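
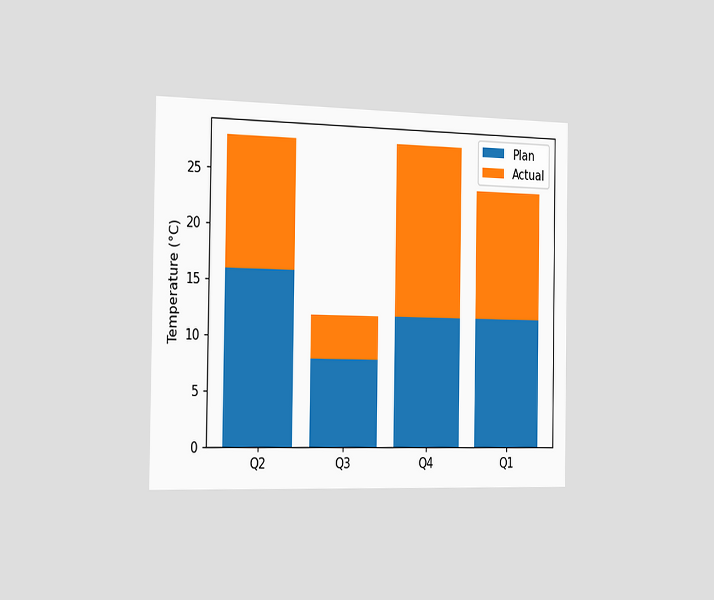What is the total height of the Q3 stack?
12°C

The chart is viewed slightly from the left. The Q3 stack's top reaches 12°C on the y-axis.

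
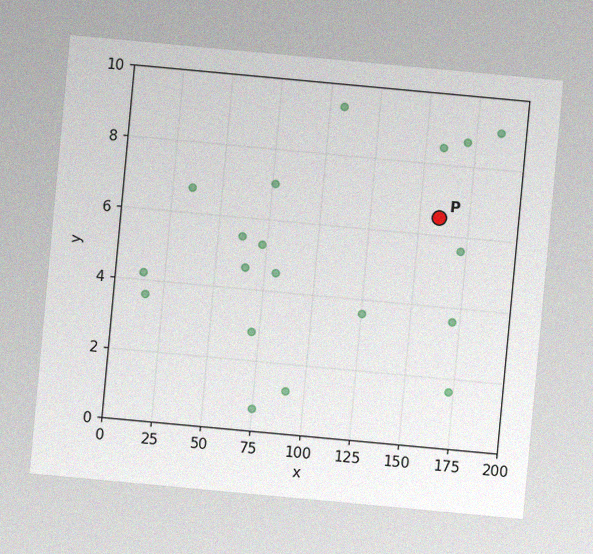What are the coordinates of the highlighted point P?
The chart is tilted about 5° clockwise, with some photo noise. Following the gridlines from P to each axis, P sits at (160, 6.5).

(160, 6.5)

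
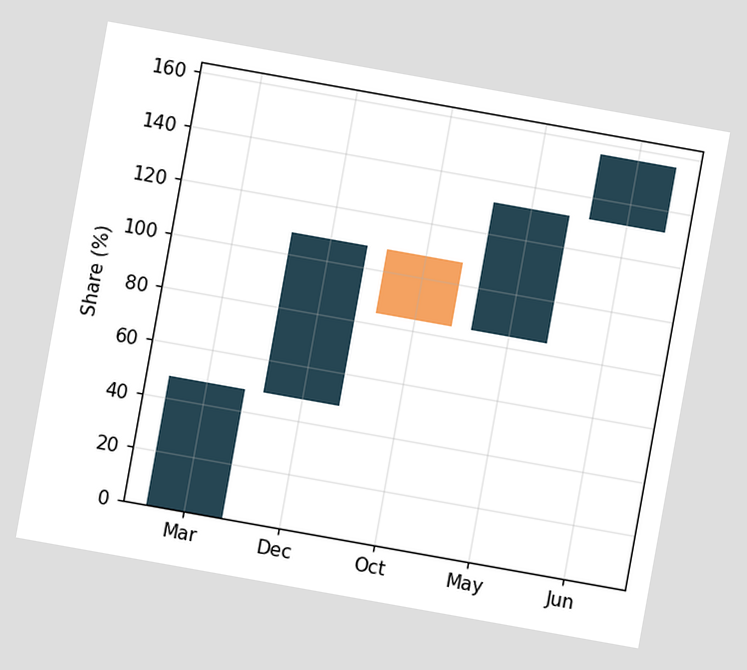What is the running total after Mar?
The chart is tilted about 10° clockwise. After Mar the running total reaches 48%.

48%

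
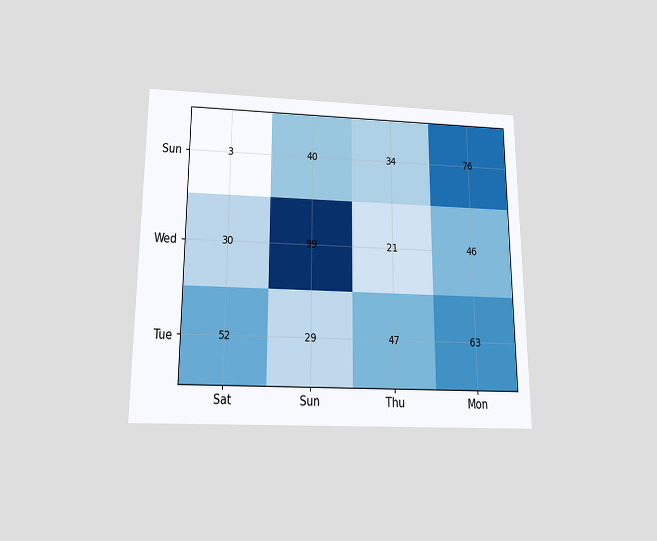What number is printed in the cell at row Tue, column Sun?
The chart is viewed slightly from below. The (Tue, Sun) cell reads 29.

29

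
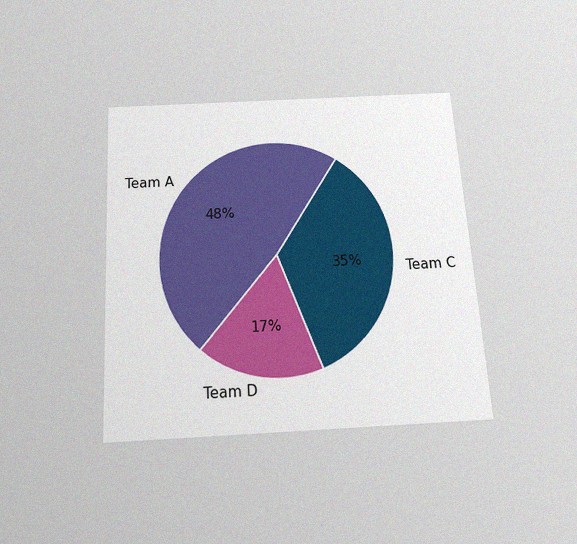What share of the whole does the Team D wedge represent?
The chart is tilted about 3° counter-clockwise and viewed slightly from below, with some photo noise. The Team D slice takes up 17% of the pie.

17%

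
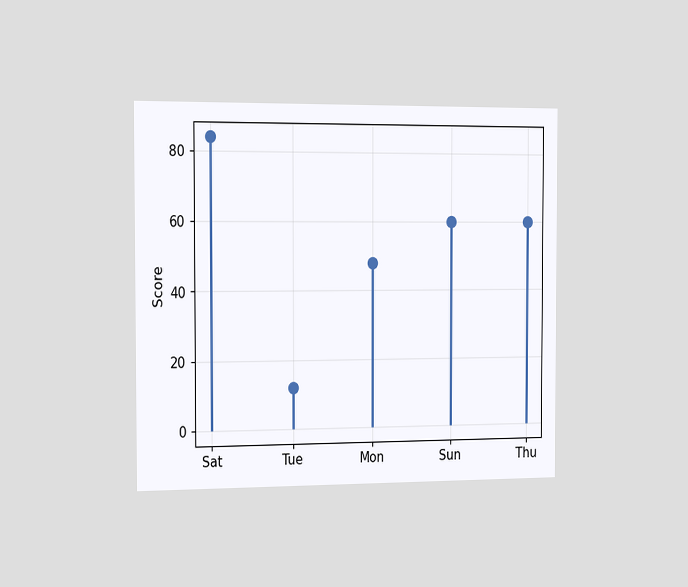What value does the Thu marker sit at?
The chart is viewed slightly from the left. The Thu marker sits at 60.

60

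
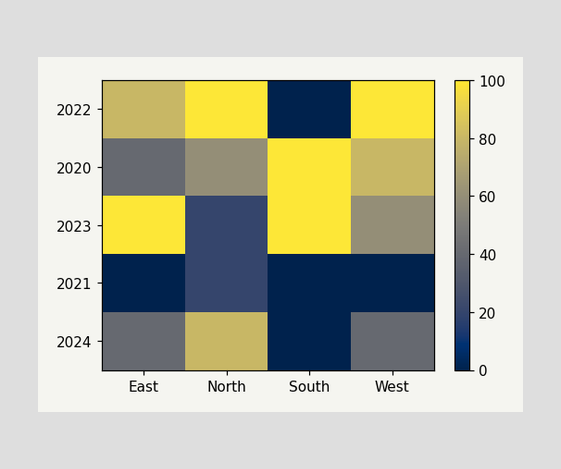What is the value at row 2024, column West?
Matching cell (2024, West) against the colorbar gives 40.

40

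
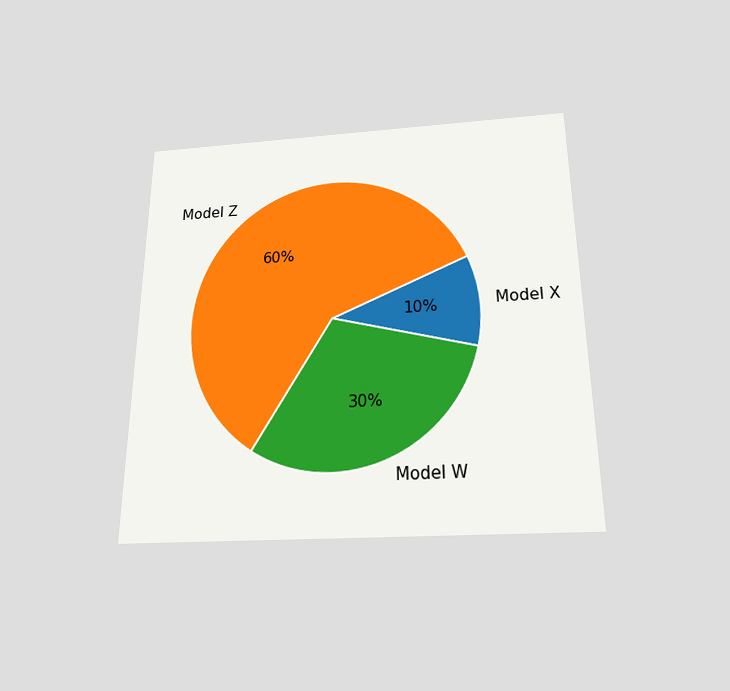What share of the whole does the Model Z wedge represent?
60%

The chart is viewed slightly from below. The Model Z slice takes up 60% of the pie.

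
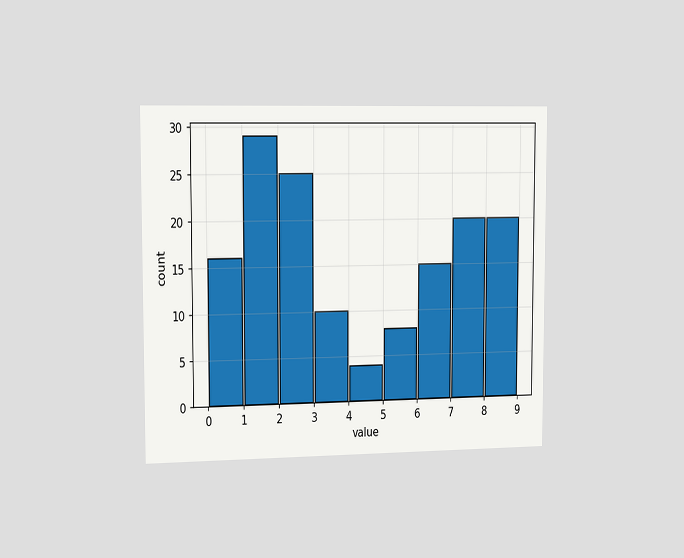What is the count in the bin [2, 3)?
25

The chart is viewed slightly from the left. The [2, 3) bin has height 25.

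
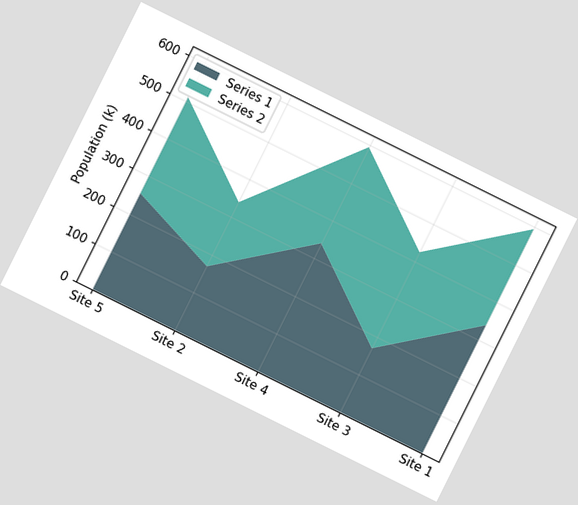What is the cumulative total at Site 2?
The chart is tilted about 26° clockwise. The stacked total at Site 2 reaches 340k.

340k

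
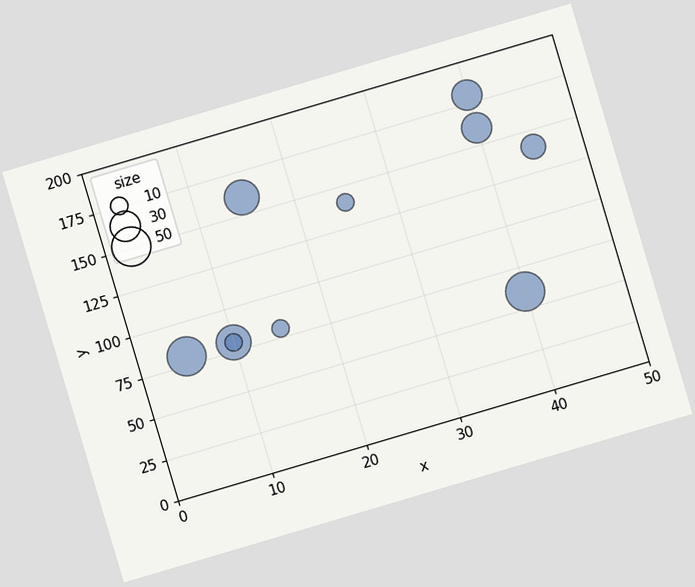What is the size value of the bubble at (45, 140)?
20

The chart is tilted about 17° counter-clockwise. Matching the bubble at (45, 140) against the size legend gives 20.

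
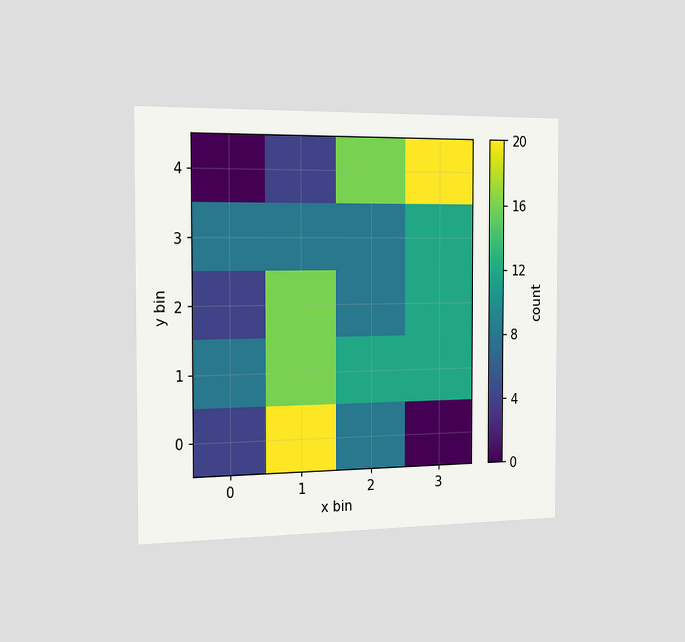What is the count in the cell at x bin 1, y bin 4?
The chart is viewed slightly from the left. Matching the cell (1, 4) against the colorbar gives 4.

4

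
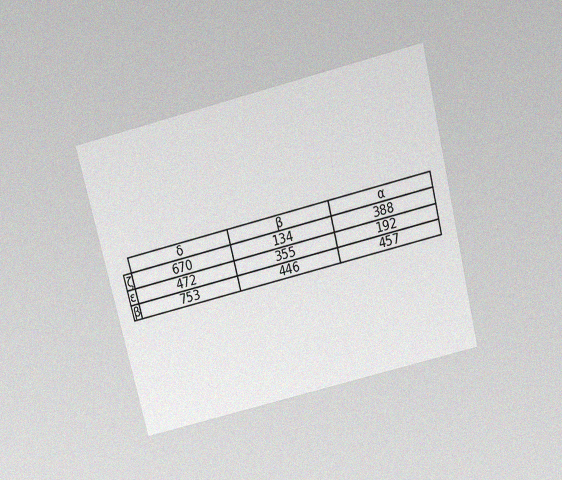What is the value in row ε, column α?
The chart is tilted about 14° counter-clockwise and viewed slightly from above, with some photo noise. The (ε, α) cell reads 192.

192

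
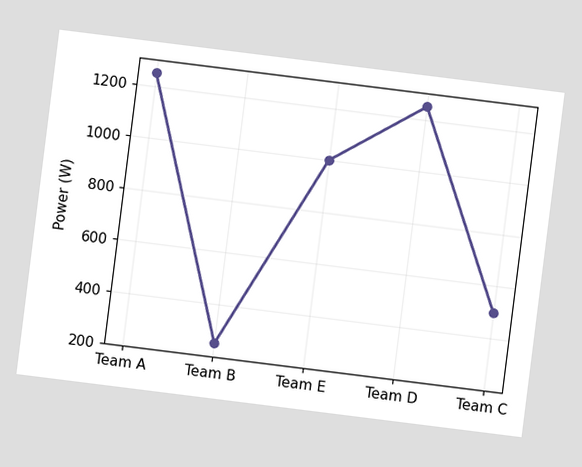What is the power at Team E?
1000W

The chart is tilted about 7° clockwise. At Team E, the line is at 1000W.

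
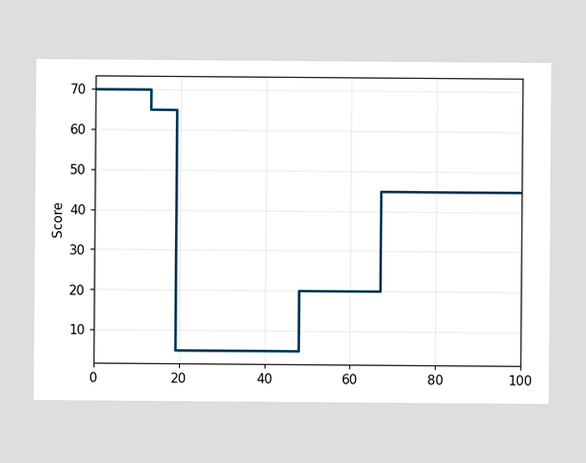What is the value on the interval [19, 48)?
5

On [19, 48) the step sits at 5.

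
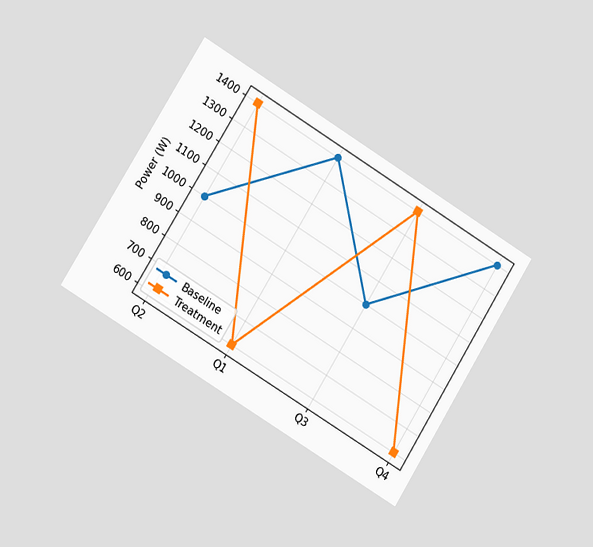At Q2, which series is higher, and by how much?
The chart is tilted about 32° clockwise and viewed slightly from the left. At Q2, Treatment sits above the other line by 400W.

Treatment, by 400W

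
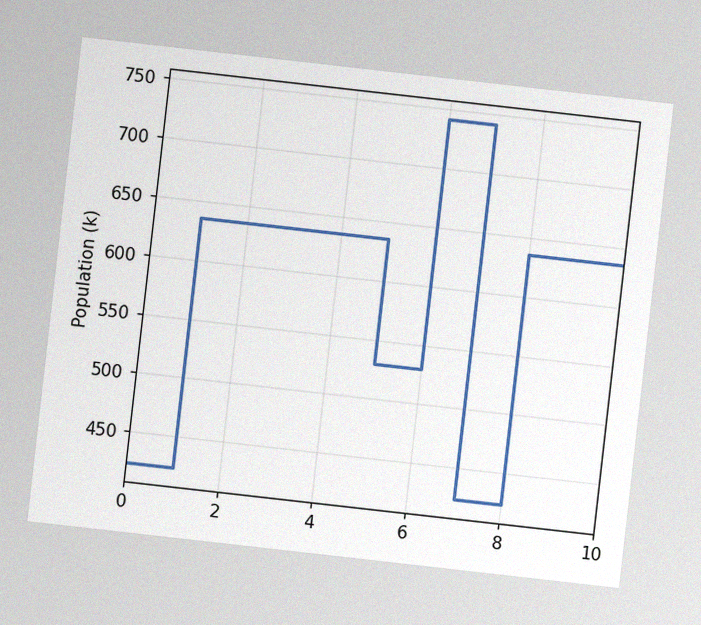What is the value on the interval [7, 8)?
424k

The chart is tilted about 6° clockwise, with some photo noise. On [7, 8) the step sits at 424k.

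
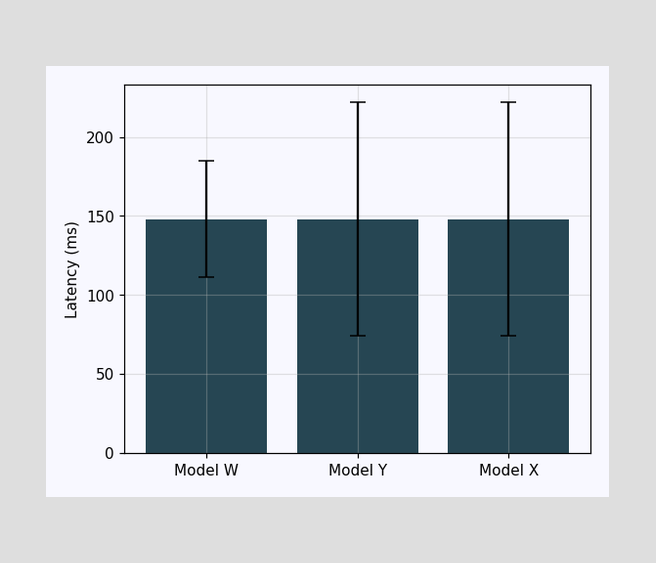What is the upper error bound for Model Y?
The Model Y bar's upper whisker reaches 222ms.

222ms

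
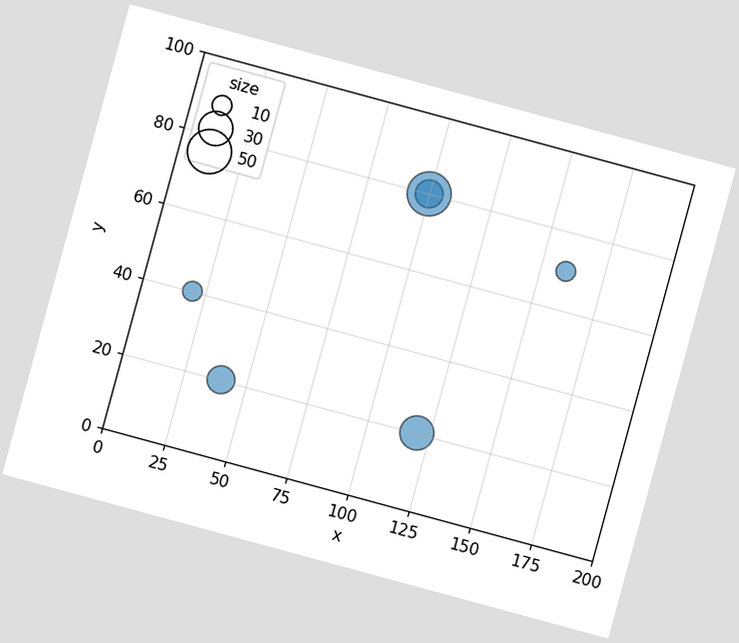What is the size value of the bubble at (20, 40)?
10

The chart is tilted about 15° clockwise. Matching the bubble at (20, 40) against the size legend gives 10.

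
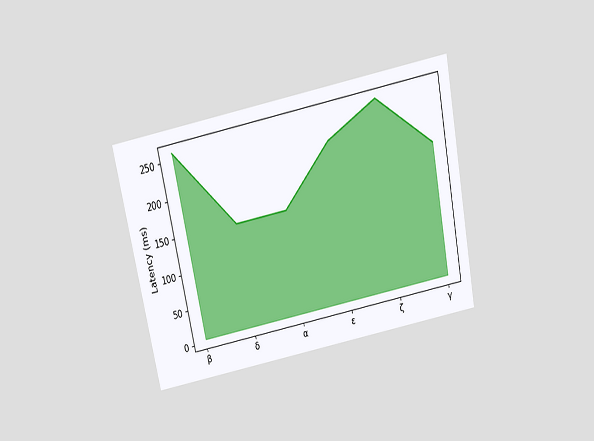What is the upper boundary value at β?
The chart is tilted about 11° counter-clockwise and viewed slightly from above. At β the upper boundary is at 259ms.

259ms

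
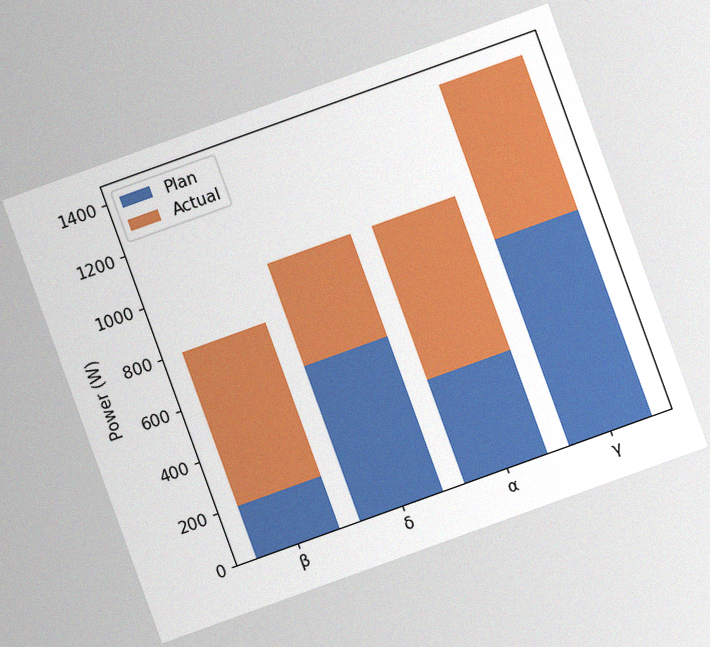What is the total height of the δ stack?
The chart is tilted about 20° counter-clockwise, with some photo noise. The δ stack's top reaches 1000W on the y-axis.

1000W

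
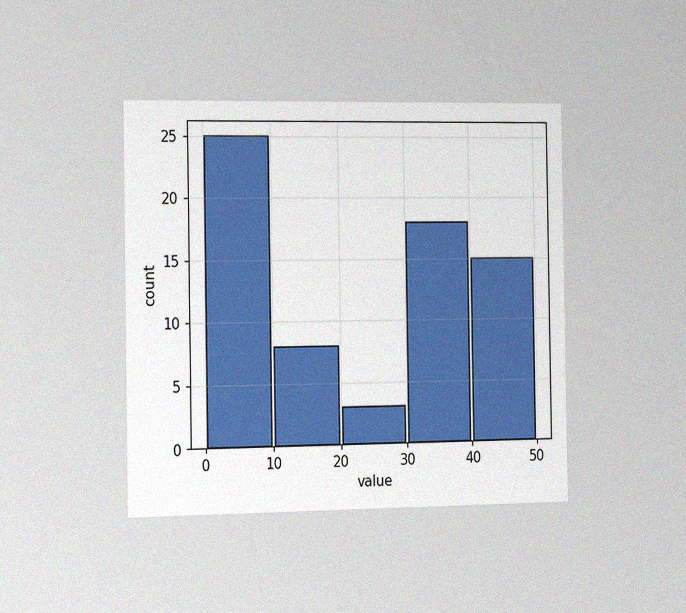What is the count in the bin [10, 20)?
8

The chart is viewed slightly from the left, with some photo noise. The [10, 20) bin has height 8.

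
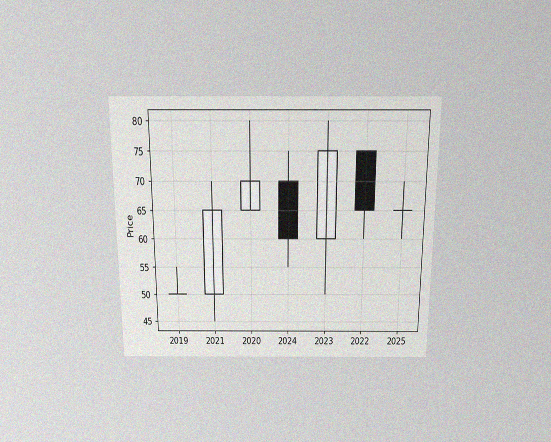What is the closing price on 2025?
65

The chart is viewed slightly from above, with some photo noise. The 2025 candle closes at 65.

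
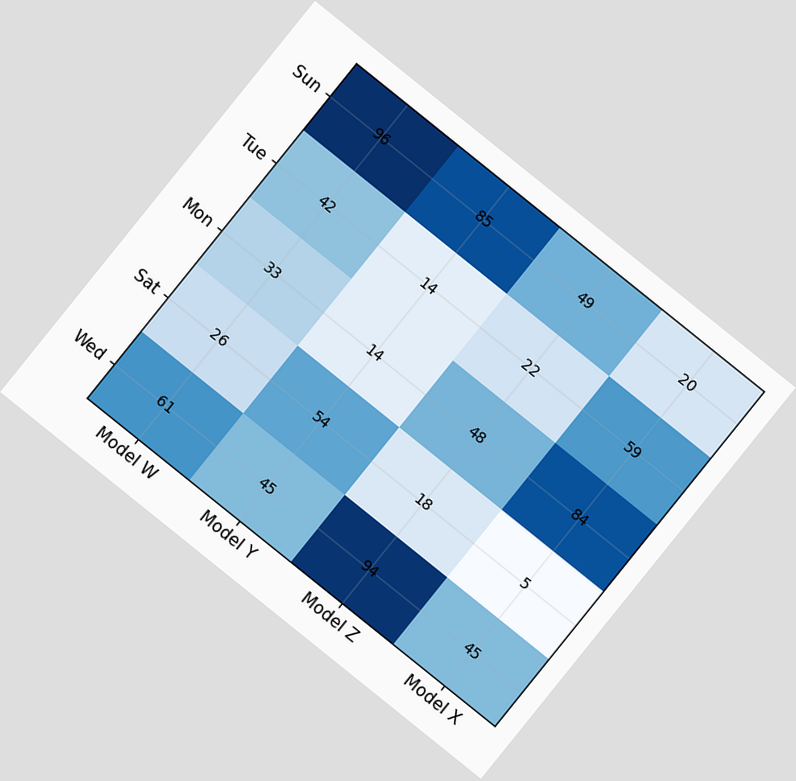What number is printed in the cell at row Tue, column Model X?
The chart is tilted about 39° clockwise. The (Tue, Model X) cell reads 59.

59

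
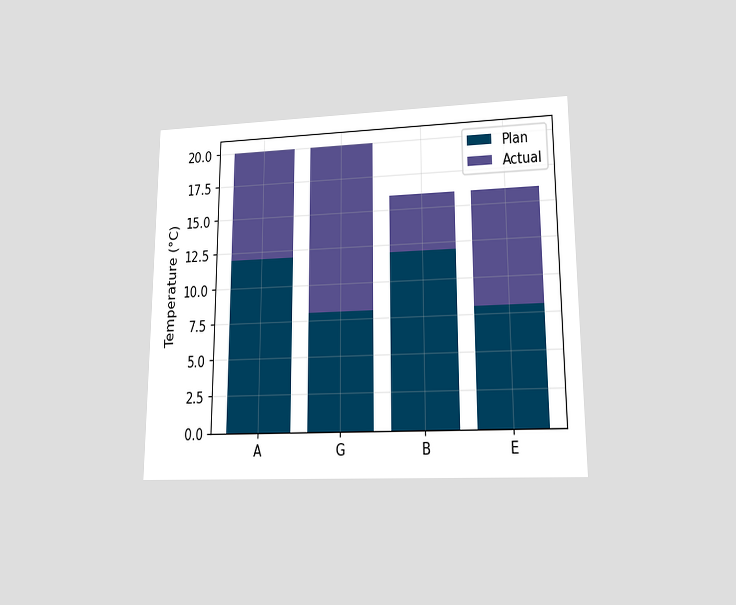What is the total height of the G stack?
The chart is viewed at a slight angle. The G stack's top reaches 20°C on the y-axis.

20°C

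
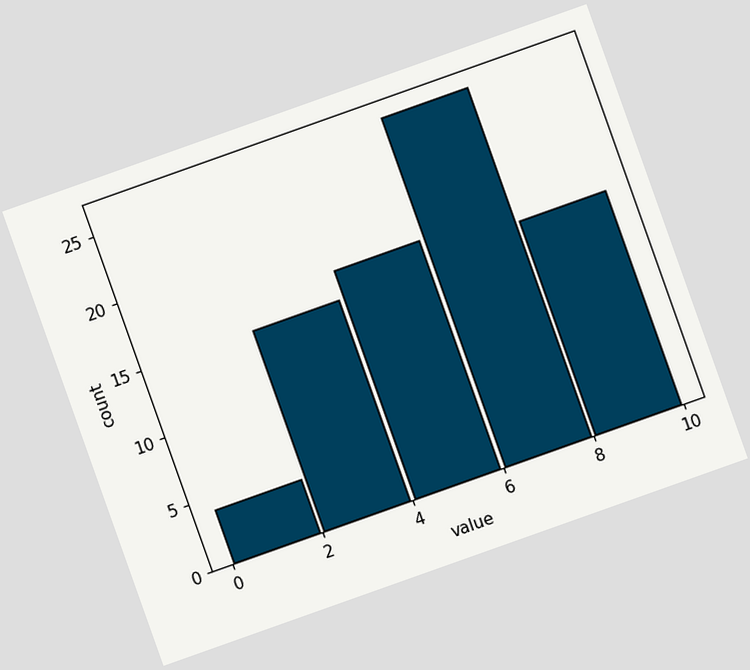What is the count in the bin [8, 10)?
The chart is tilted about 20° counter-clockwise. The [8, 10) bin has height 16.

16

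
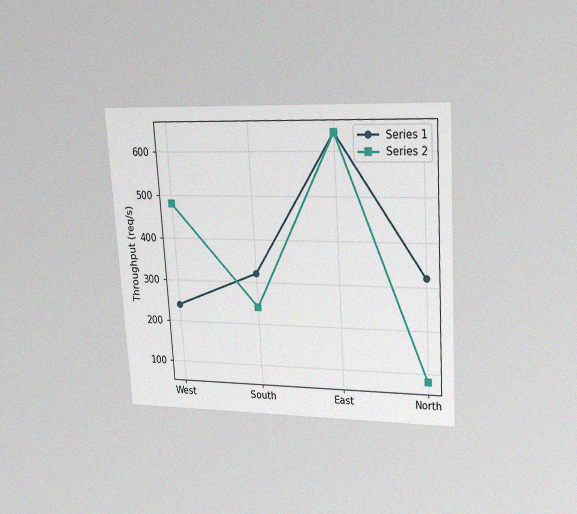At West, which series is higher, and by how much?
Series 2, by 240req/s

The chart is tilted about 4° counter-clockwise and viewed at a slight angle, with some photo noise. At West, Series 2 sits above the other line by 240req/s.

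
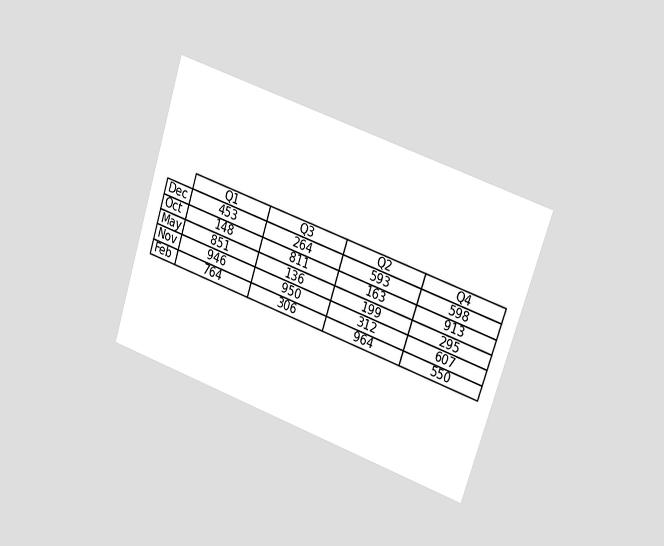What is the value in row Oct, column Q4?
913

The chart is tilted about 18° clockwise and viewed slightly from the right. The (Oct, Q4) cell reads 913.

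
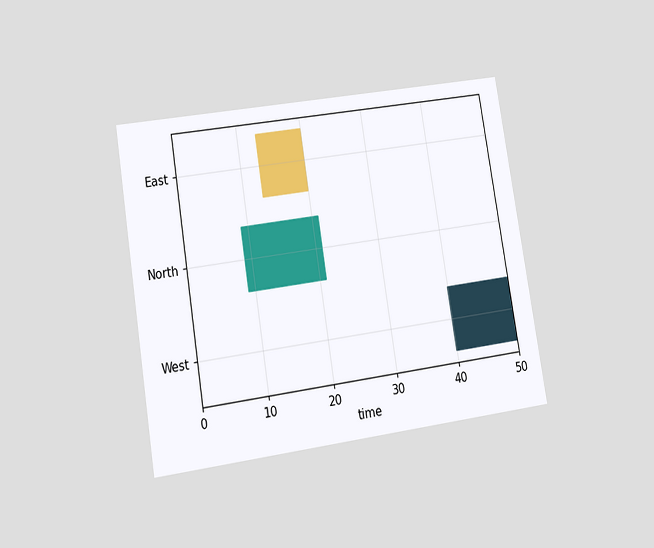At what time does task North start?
The chart is tilted about 9° counter-clockwise and viewed at a slight angle. The North bar begins at t=9.

9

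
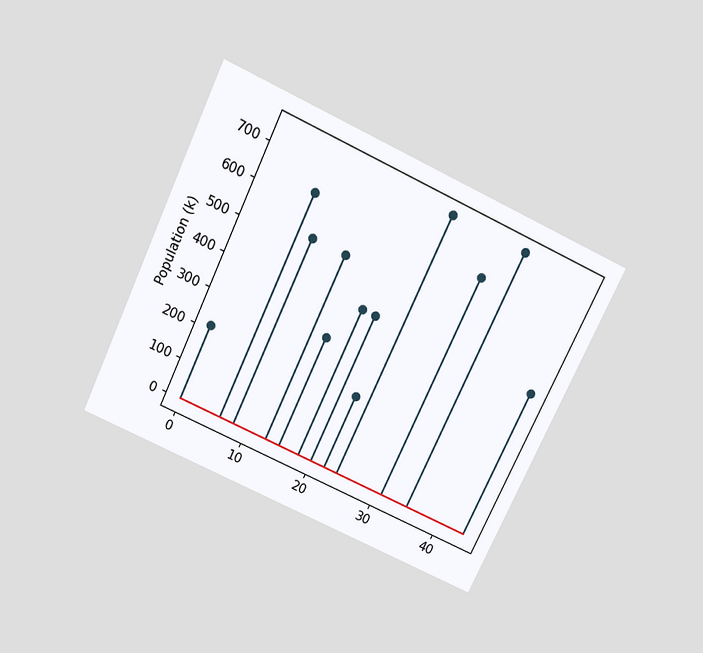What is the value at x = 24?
The chart is tilted about 25° clockwise and viewed slightly from above. The stem at x=24 reaches 742k.

742k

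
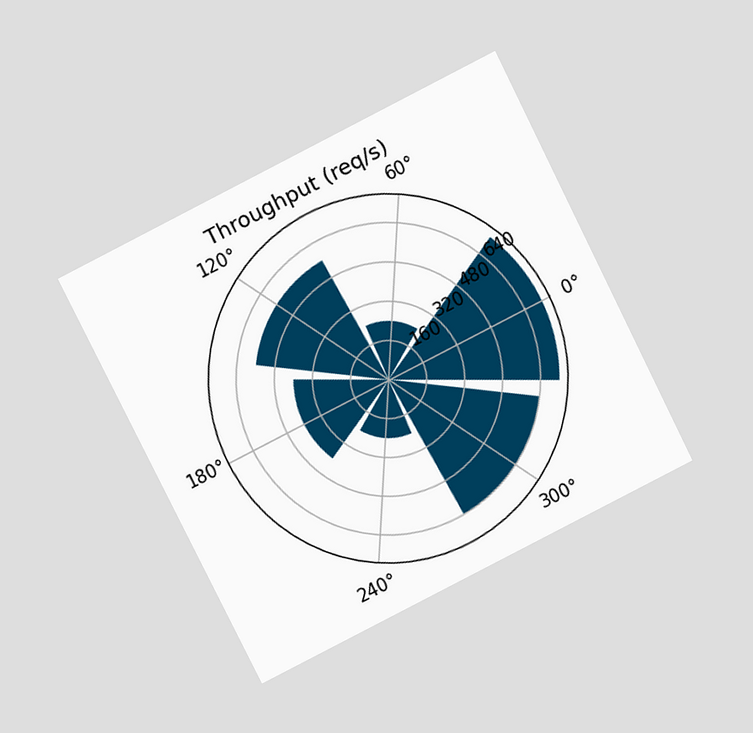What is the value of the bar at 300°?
640req/s

The chart is tilted about 27° counter-clockwise and viewed at a slight angle. The bar at 300° reaches 640req/s on the radial axis.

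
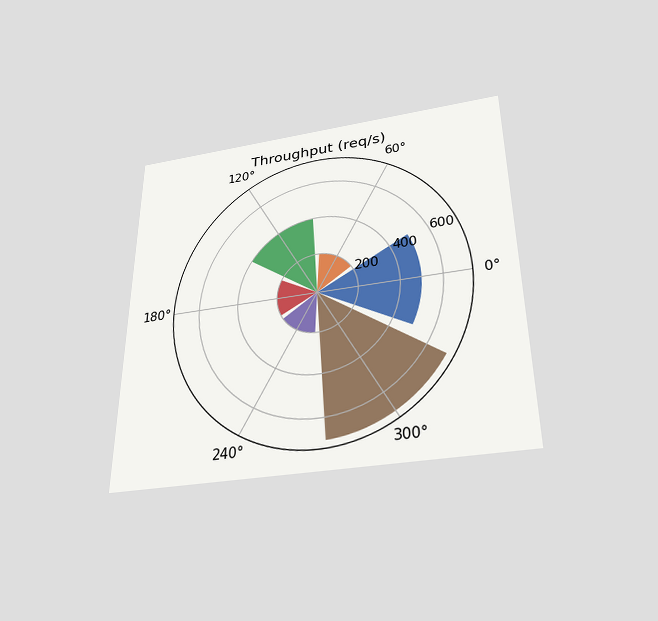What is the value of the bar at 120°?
400req/s

The chart is viewed slightly from below. The bar at 120° reaches 400req/s on the radial axis.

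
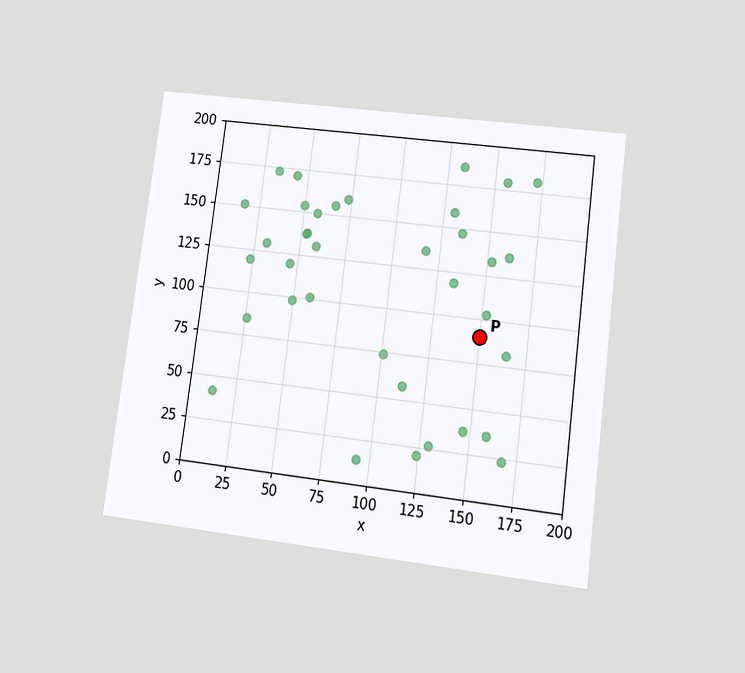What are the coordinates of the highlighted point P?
The chart is tilted about 7° clockwise and viewed at a slight angle. Following the gridlines from P to each axis, P sits at (150, 90).

(150, 90)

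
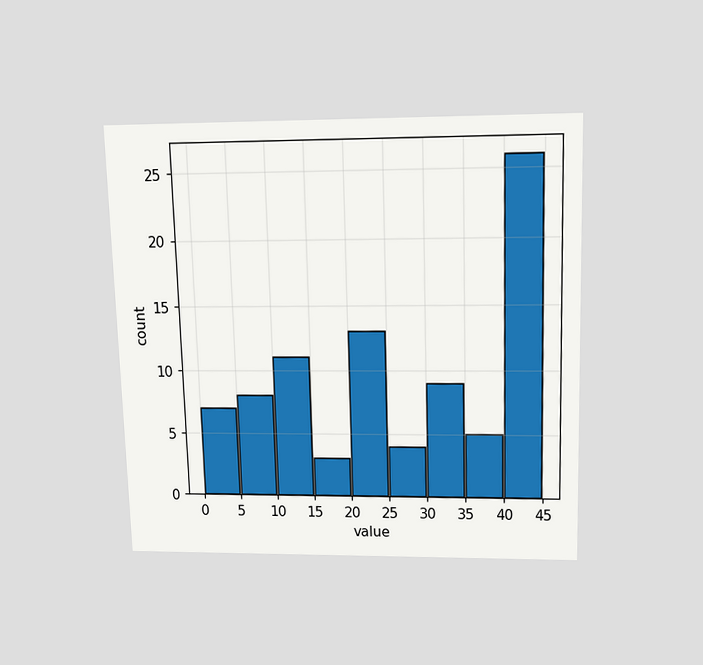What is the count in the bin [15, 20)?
3

The chart is viewed slightly from above. The [15, 20) bin has height 3.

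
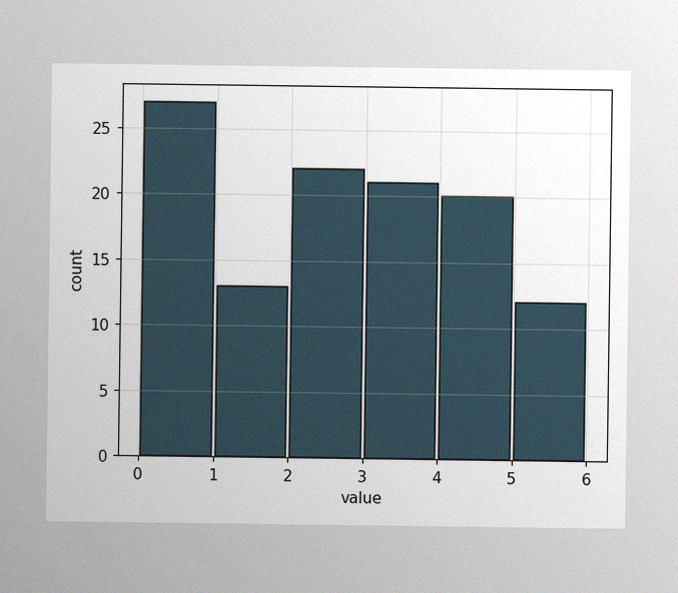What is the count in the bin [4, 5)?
20

The image has some photo noise and uneven lighting. The [4, 5) bin has height 20.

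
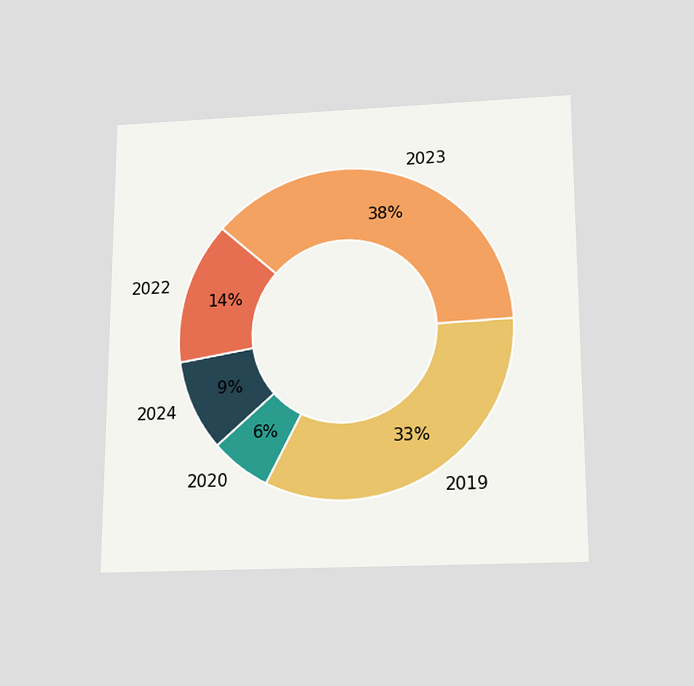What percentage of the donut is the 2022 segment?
The chart is viewed slightly from below. The 2022 segment takes up 14% of the ring.

14%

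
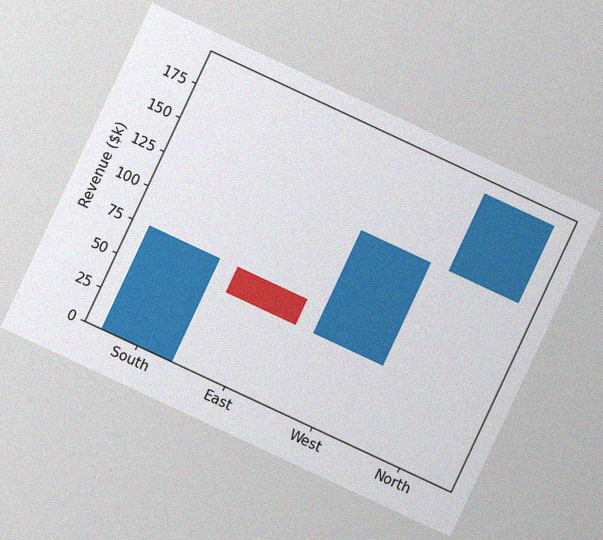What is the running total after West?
The chart is tilted about 25° clockwise, with some photo noise. After West the running total reaches $133k.

$133k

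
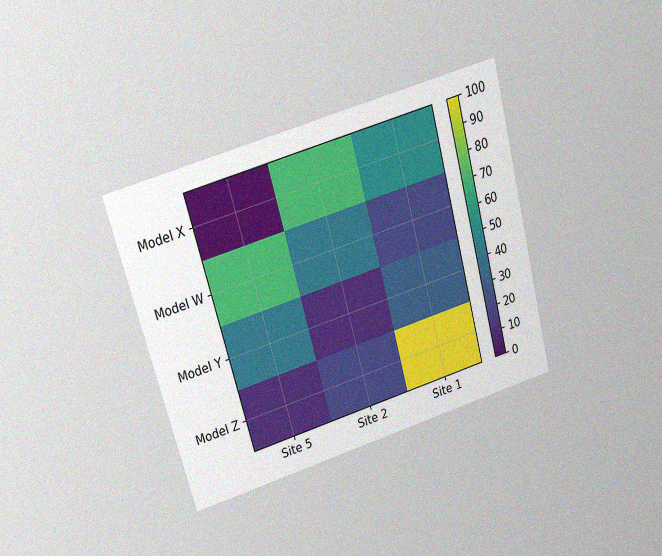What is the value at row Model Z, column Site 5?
10

The chart is tilted about 15° counter-clockwise and viewed at a slight angle, with some photo noise. Matching cell (Model Z, Site 5) against the colorbar gives 10.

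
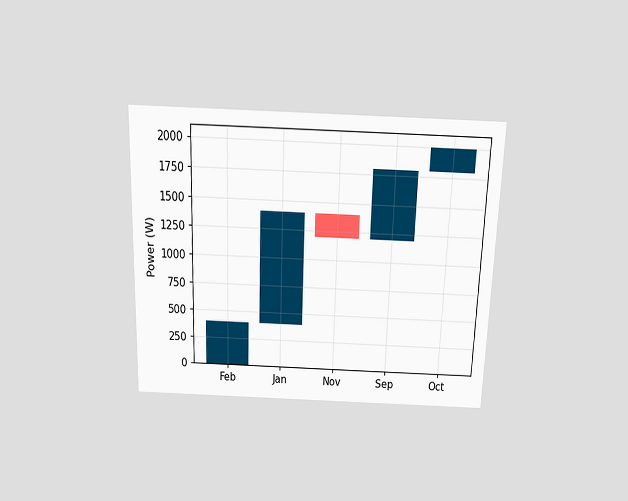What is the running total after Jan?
The chart is viewed slightly from above. After Jan the running total reaches 1400W.

1400W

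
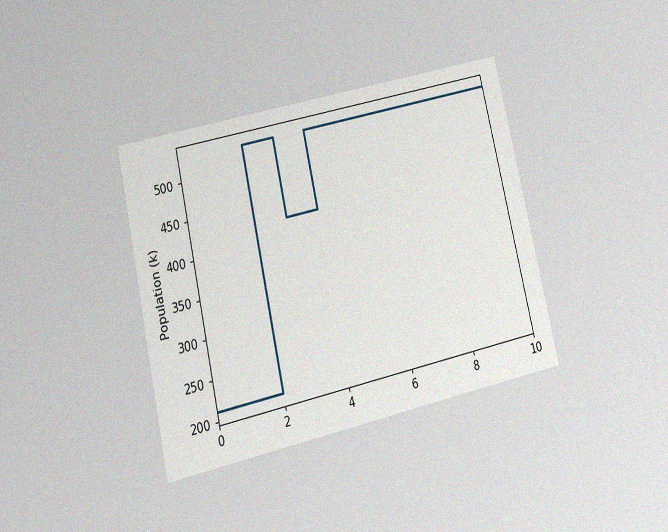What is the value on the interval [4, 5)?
530k

The chart is tilted about 13° counter-clockwise and viewed at a slight angle, with some photo noise. On [4, 5) the step sits at 530k.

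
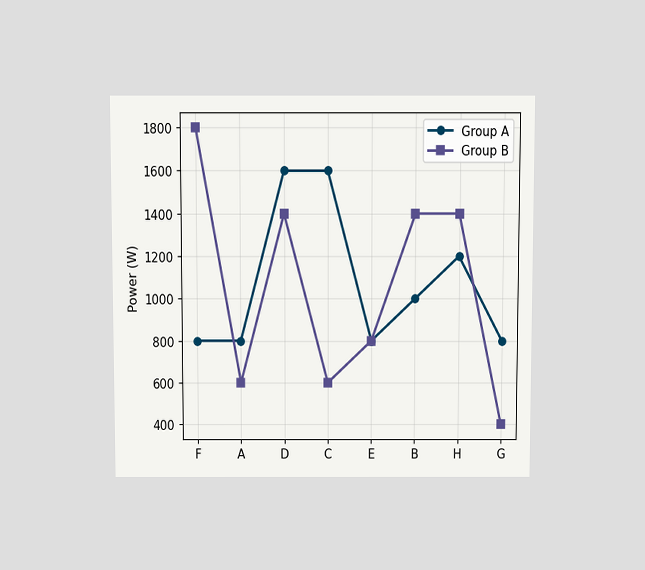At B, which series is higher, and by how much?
The chart is viewed slightly from above. At B, Group B sits above the other line by 400W.

Group B, by 400W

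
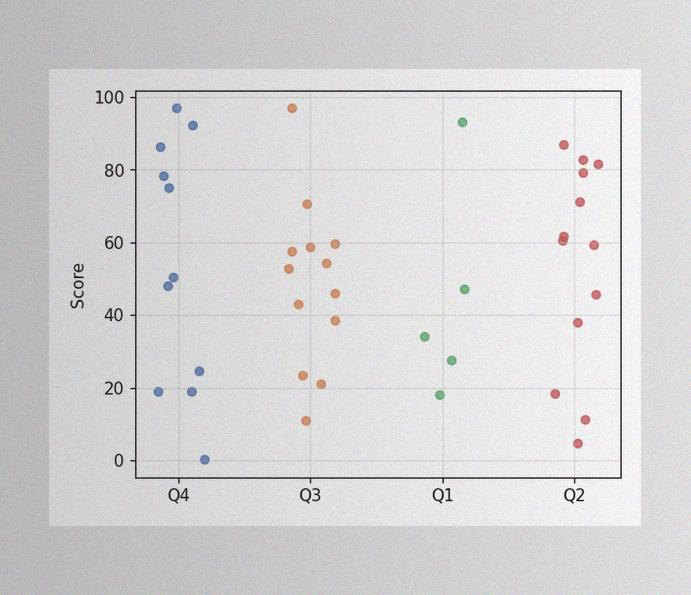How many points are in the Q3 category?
13

The image has some photo noise and uneven lighting. Counting the markers in the Q3 column gives 13.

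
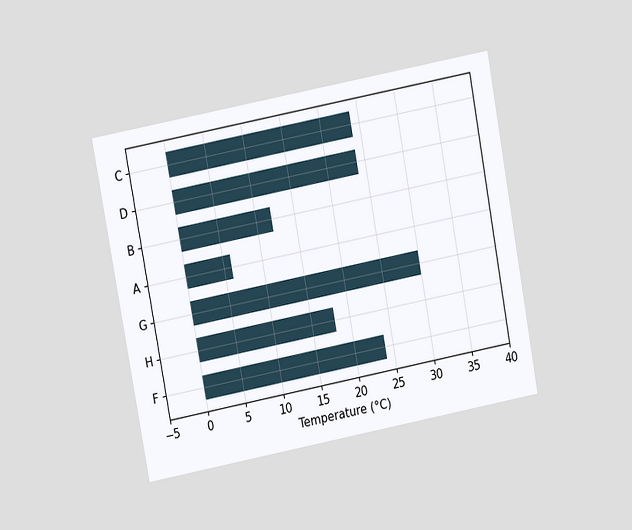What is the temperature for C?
The chart is tilted about 11° counter-clockwise and viewed at a slight angle. Reading along the chart's x-axis, the C bar reaches 24°C.

24°C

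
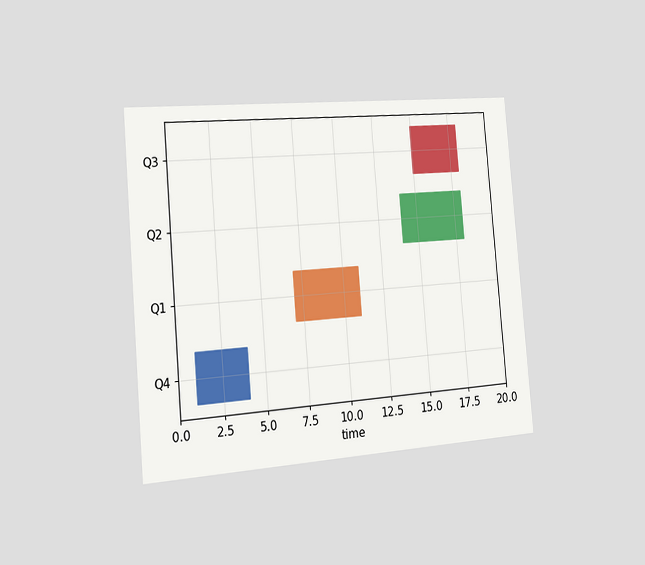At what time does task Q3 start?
The chart is tilted about 5° counter-clockwise and viewed slightly from the left. The Q3 bar begins at t=15.

15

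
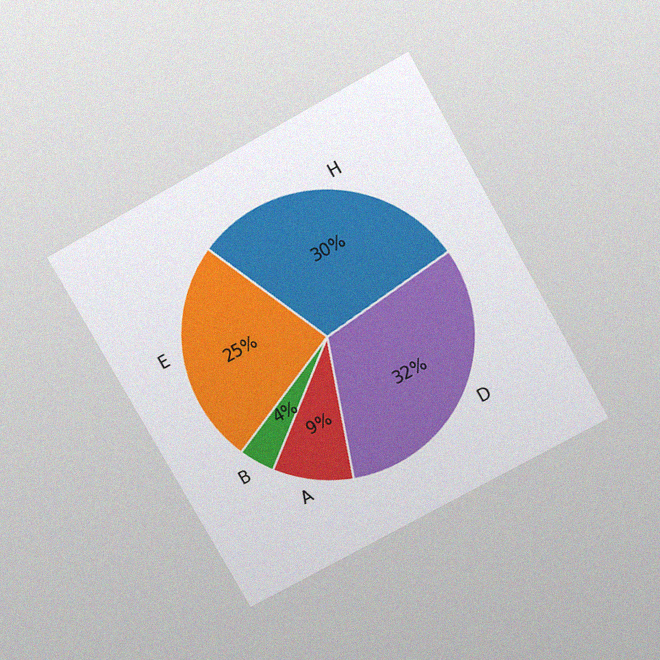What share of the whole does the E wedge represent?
25%

The chart is tilted about 29° counter-clockwise and viewed slightly from above, with some photo noise. The E slice takes up 25% of the pie.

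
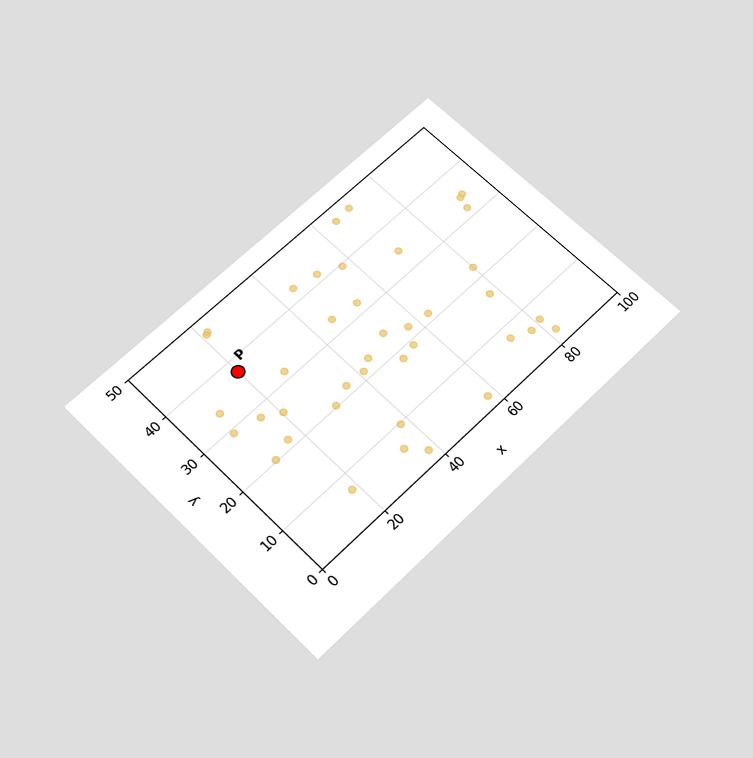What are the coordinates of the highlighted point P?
(20, 37.5)

The chart is tilted about 45° counter-clockwise and viewed slightly from below. Following the gridlines from P to each axis, P sits at (20, 37.5).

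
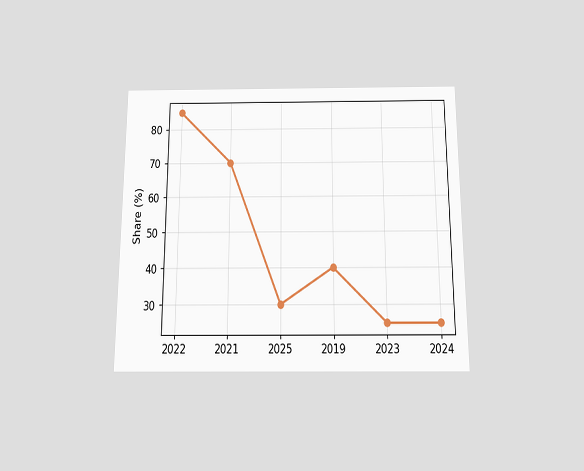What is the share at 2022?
85%

The chart is viewed slightly from below. At 2022, the line is at 85%.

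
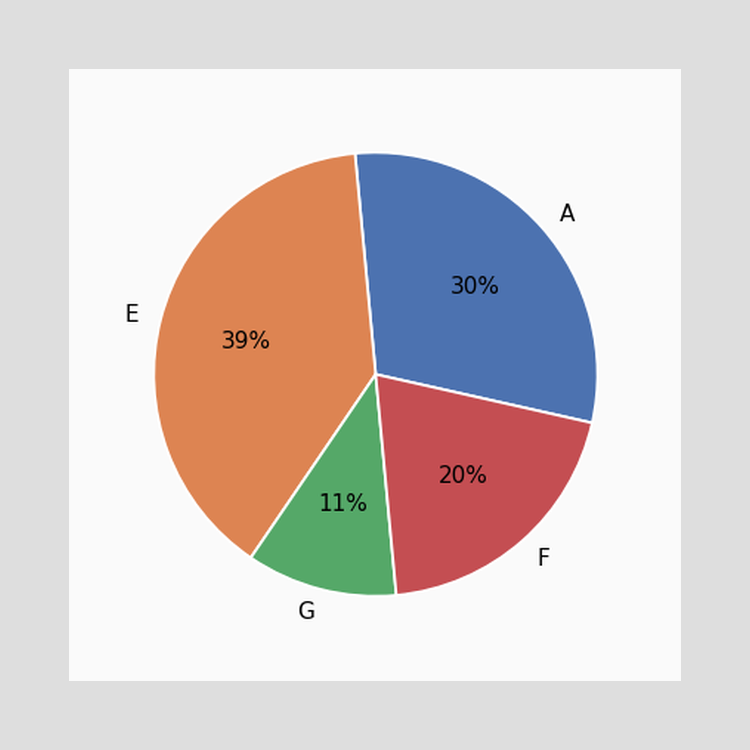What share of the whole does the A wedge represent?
30%

The A slice takes up 30% of the pie.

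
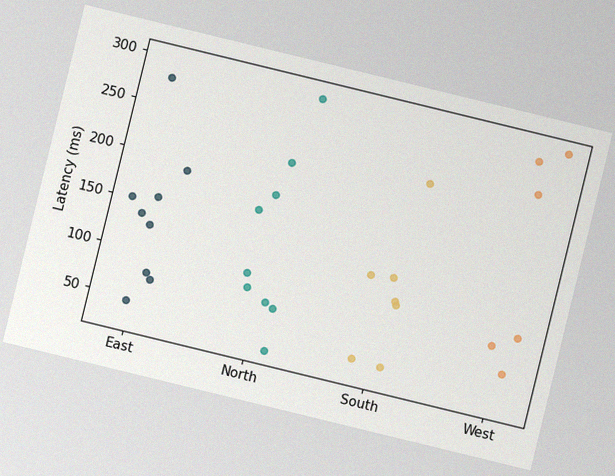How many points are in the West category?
The chart is tilted about 14° clockwise, with some photo noise. Counting the markers in the West column gives 6.

6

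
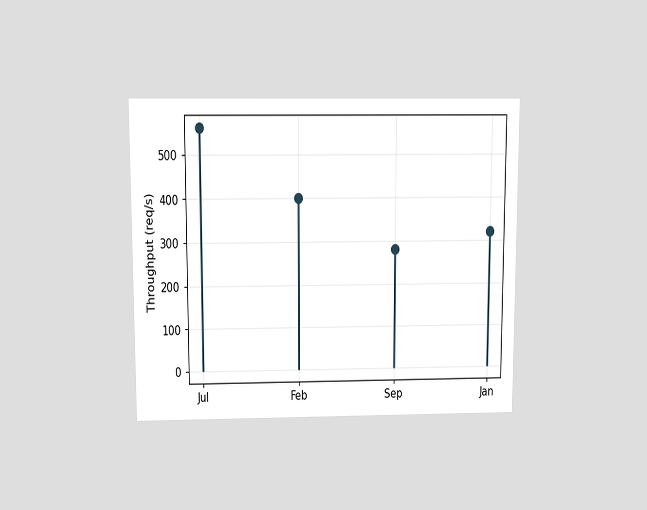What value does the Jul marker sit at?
The chart is viewed slightly from above. The Jul marker sits at 560req/s.

560req/s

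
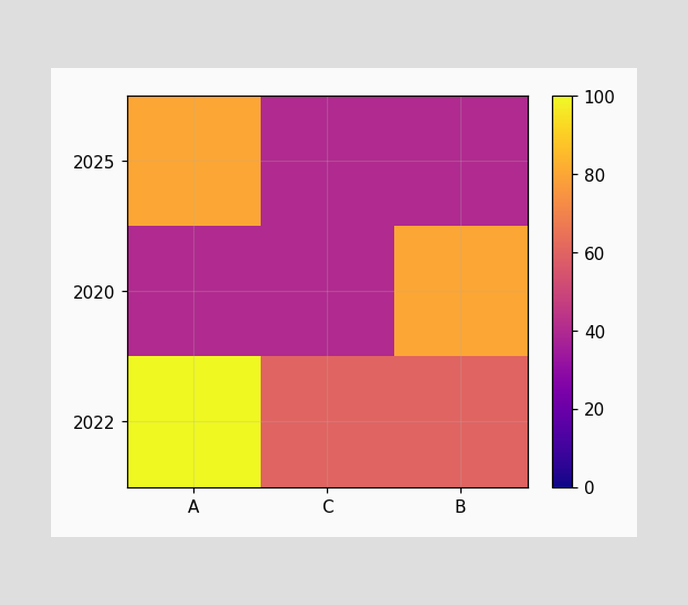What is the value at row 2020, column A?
40

Matching cell (2020, A) against the colorbar gives 40.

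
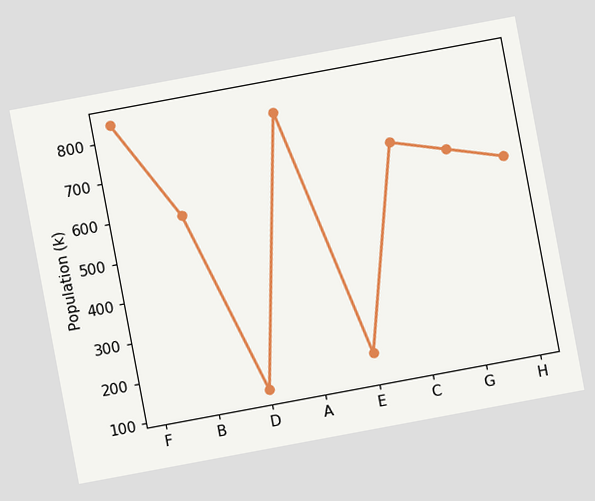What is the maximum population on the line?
840k

The chart is tilted about 11° counter-clockwise. The highest point is at F, and reading across to the y-axis gives 840k.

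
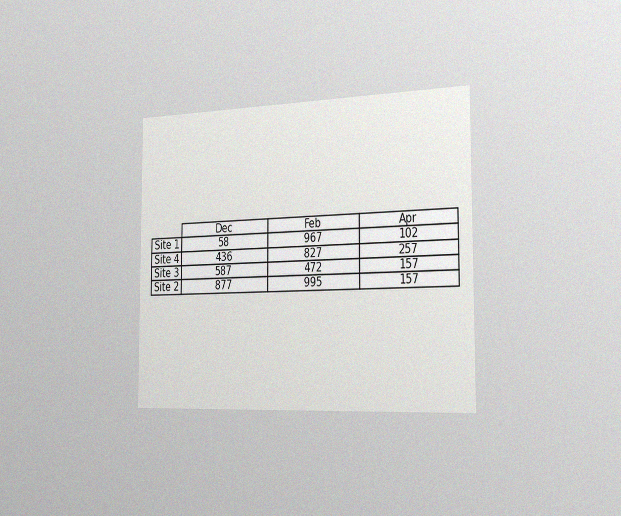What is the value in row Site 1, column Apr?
The chart is viewed slightly from the right, with some photo noise. The (Site 1, Apr) cell reads 102.

102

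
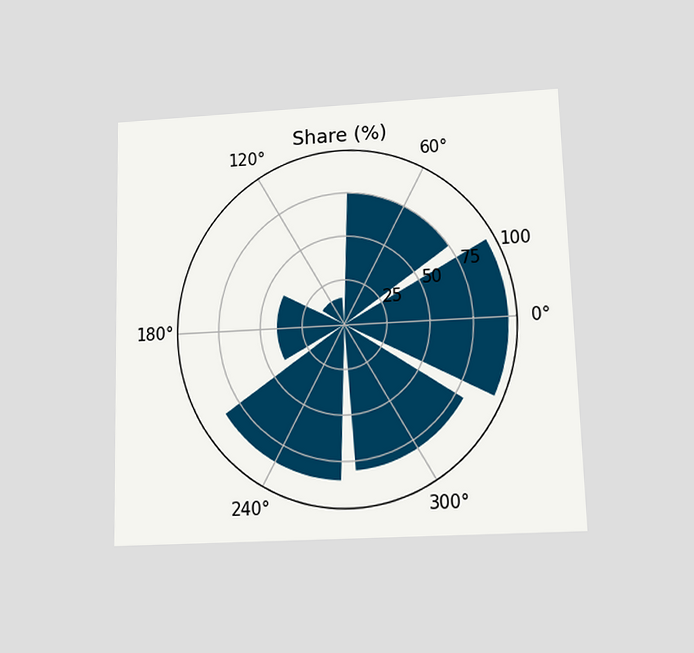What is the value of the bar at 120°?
The chart is viewed slightly from below. The bar at 120° reaches 15% on the radial axis.

15%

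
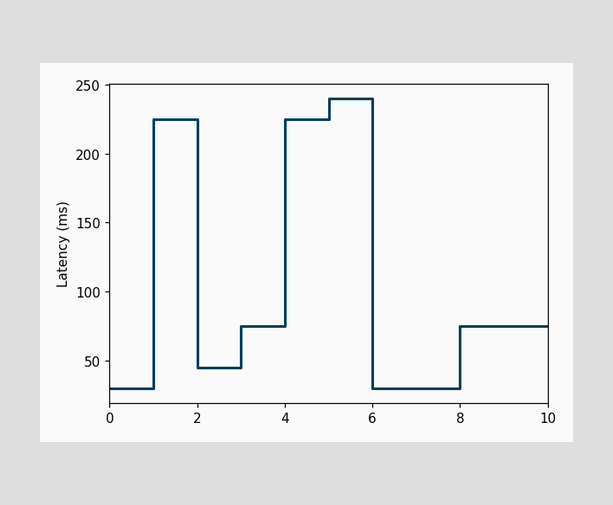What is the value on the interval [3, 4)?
75ms

On [3, 4) the step sits at 75ms.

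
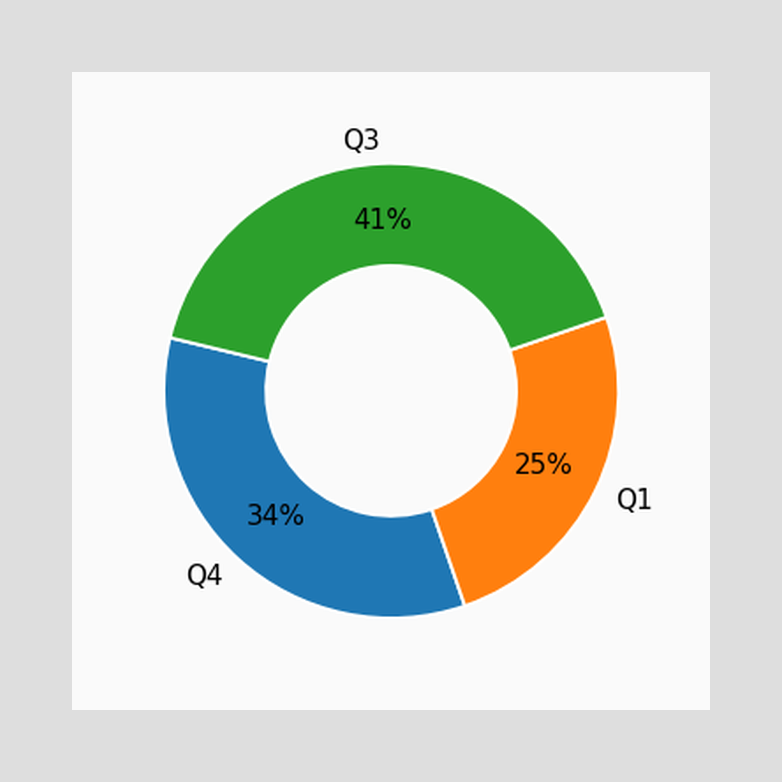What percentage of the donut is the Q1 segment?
The Q1 segment takes up 25% of the ring.

25%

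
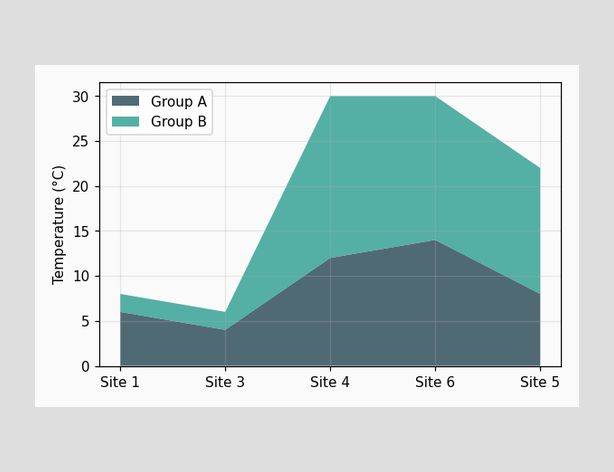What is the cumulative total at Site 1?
8°C

The stacked total at Site 1 reaches 8°C.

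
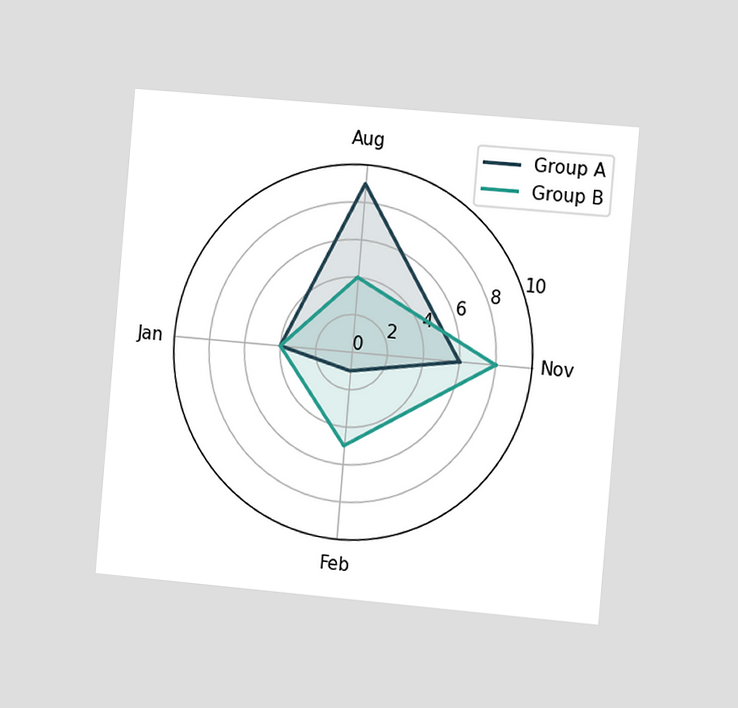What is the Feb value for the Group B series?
The chart is tilted about 5° clockwise and viewed slightly from the right. On the Feb axis, Group B reaches 5.

5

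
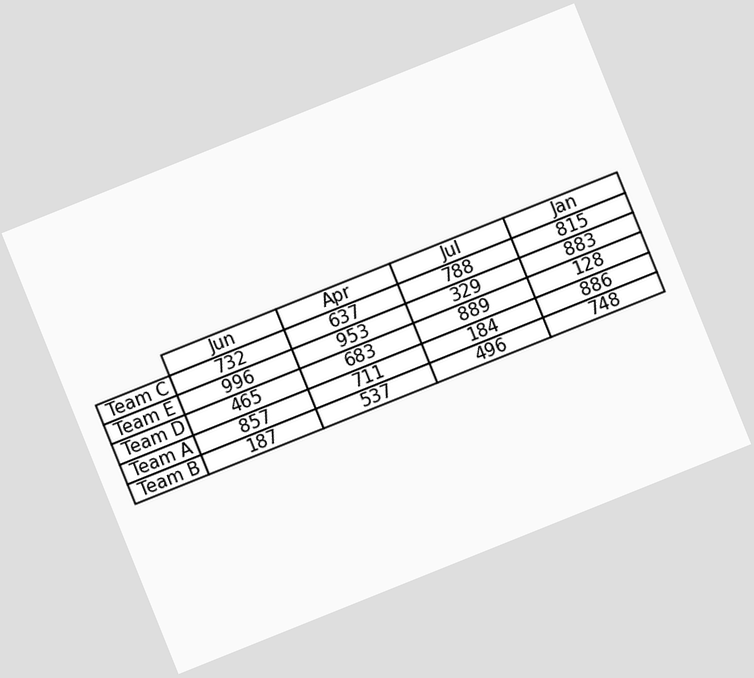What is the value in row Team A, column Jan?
The chart is tilted about 22° counter-clockwise. The (Team A, Jan) cell reads 886.

886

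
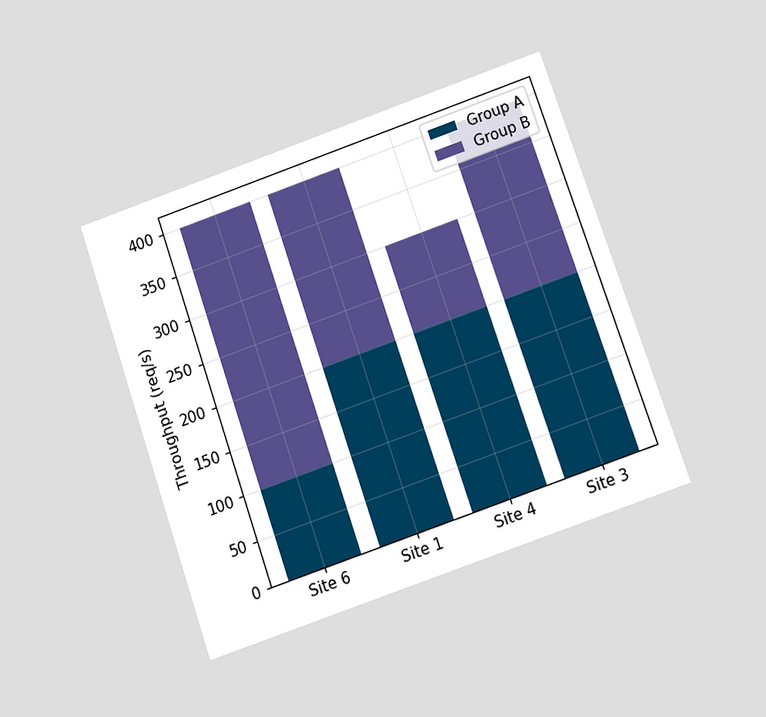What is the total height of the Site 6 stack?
The chart is tilted about 19° counter-clockwise and viewed at a slight angle. The Site 6 stack's top reaches 400req/s on the y-axis.

400req/s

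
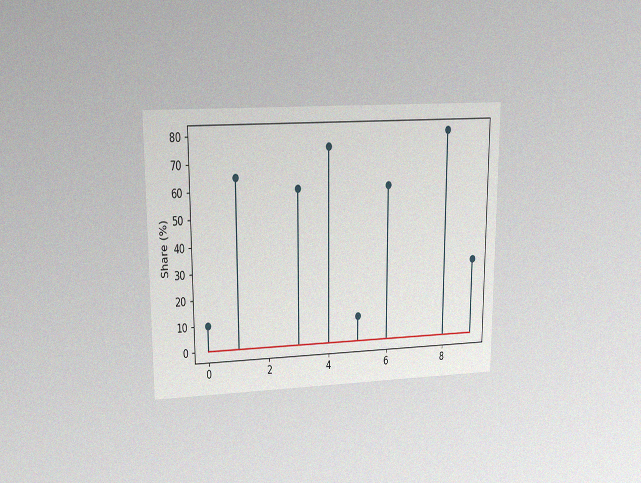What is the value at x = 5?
10%

The chart is viewed at a slight angle, with some photo noise. The stem at x=5 reaches 10%.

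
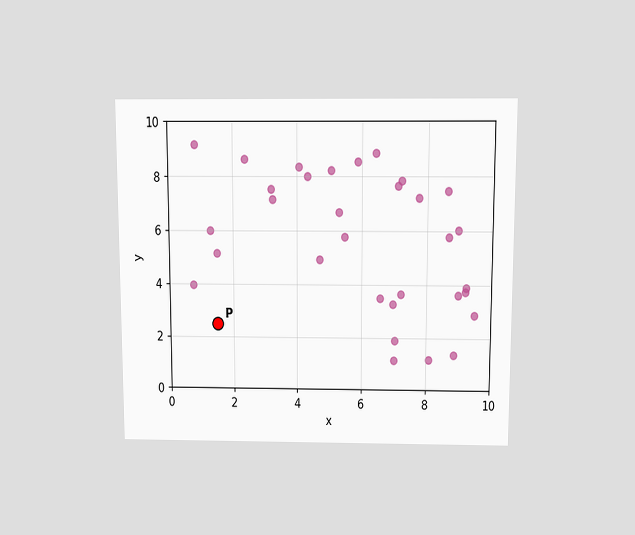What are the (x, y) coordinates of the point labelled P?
The chart is viewed slightly from above. Following the gridlines from P to each axis, P sits at (1.5, 2.5).

(1.5, 2.5)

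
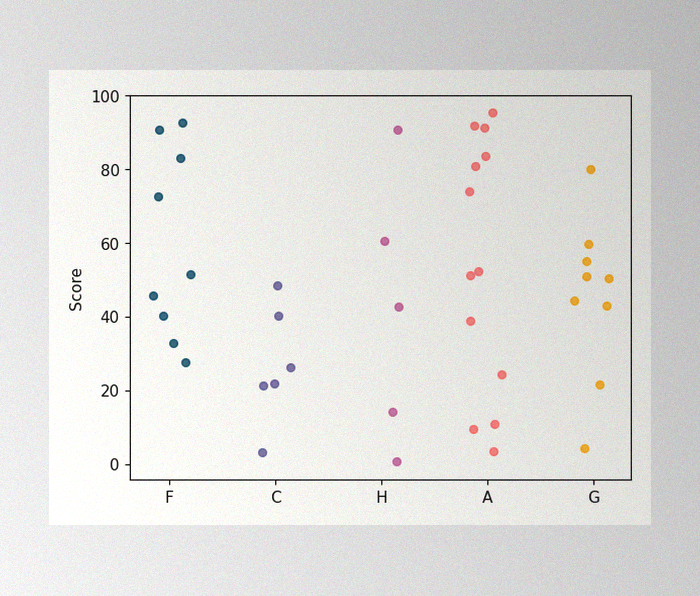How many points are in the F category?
9

The image has some photo noise and uneven lighting. Counting the markers in the F column gives 9.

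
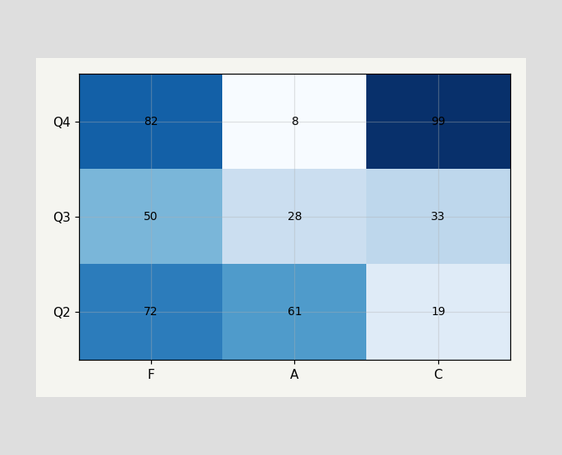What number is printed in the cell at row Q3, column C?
33

The (Q3, C) cell reads 33.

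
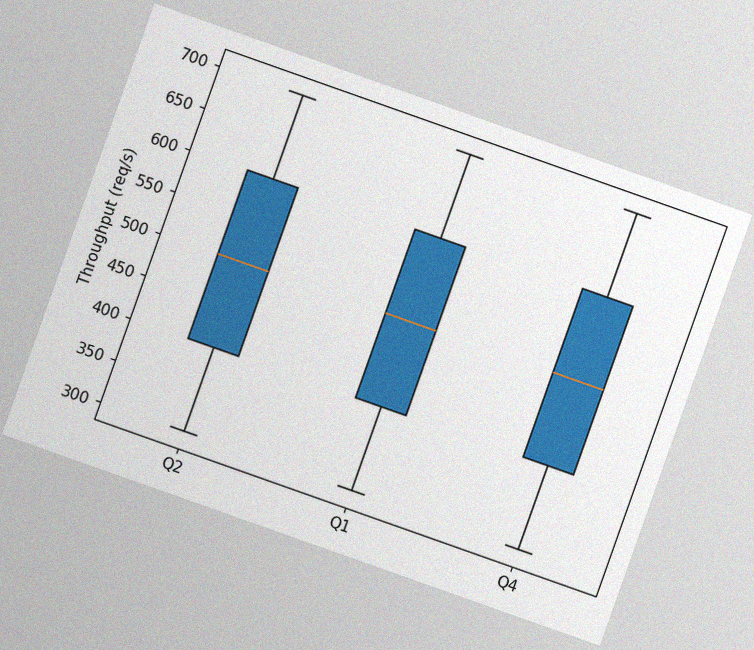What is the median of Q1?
500req/s

The chart is tilted about 19° clockwise, with some photo noise. The median line in the Q1 box sits at 500req/s.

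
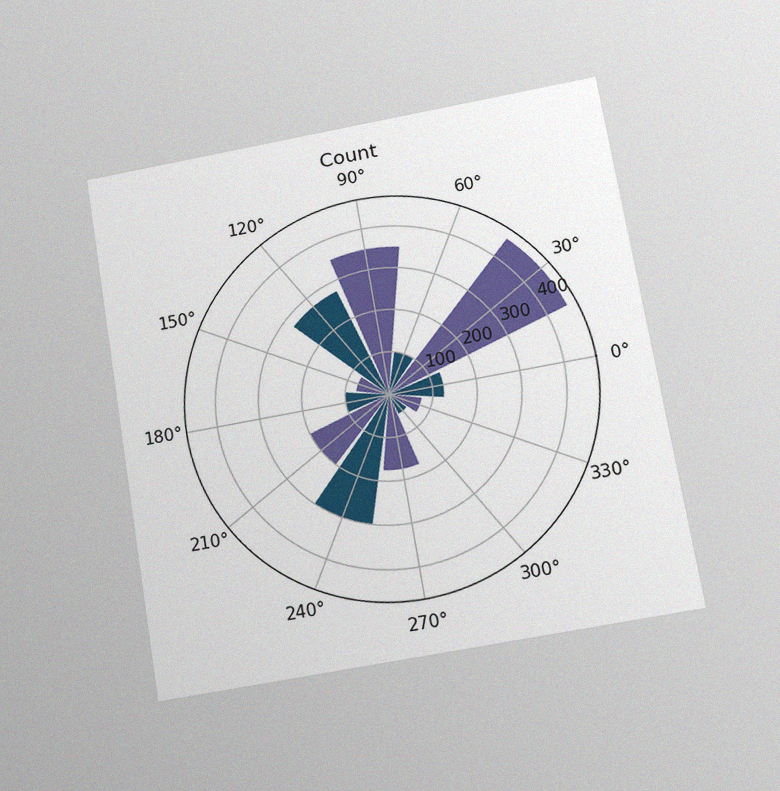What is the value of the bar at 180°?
The chart is tilted about 9° counter-clockwise and viewed slightly from below, with some photo noise. The bar at 180° reaches 100 on the radial axis.

100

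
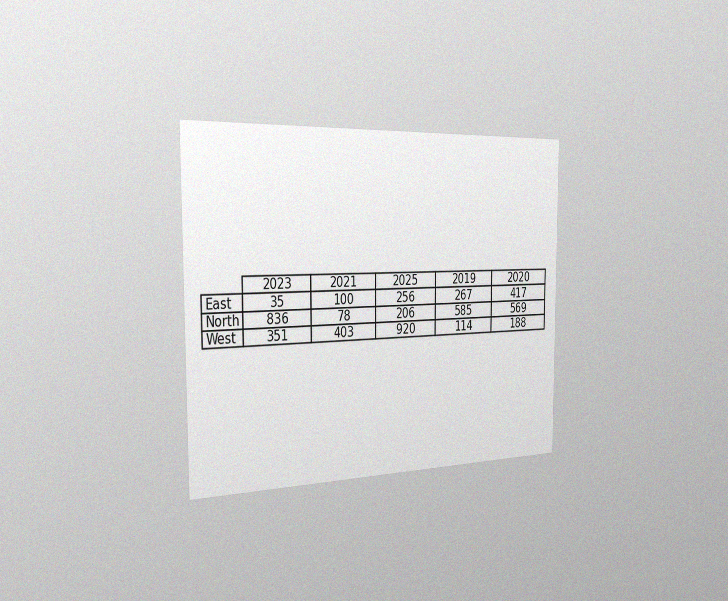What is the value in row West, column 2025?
The chart is viewed slightly from the left, with some photo noise. The (West, 2025) cell reads 920.

920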